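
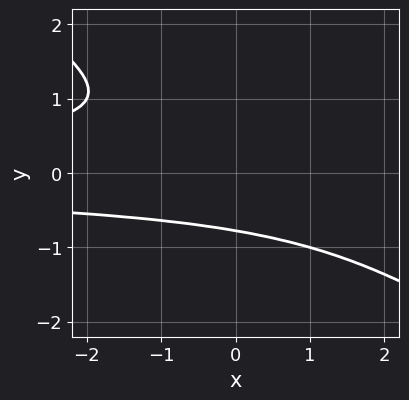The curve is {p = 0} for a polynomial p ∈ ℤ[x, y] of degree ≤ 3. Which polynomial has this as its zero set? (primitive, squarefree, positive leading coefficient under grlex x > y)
1. deg p = 3. No degree-2 curve has this shape.
2. From the axis intercepts and sections: no x-intercept at any integer in the box.
3. Putting this together gives p.

2*x*y^2 + 3*y^3 - y^2 + 2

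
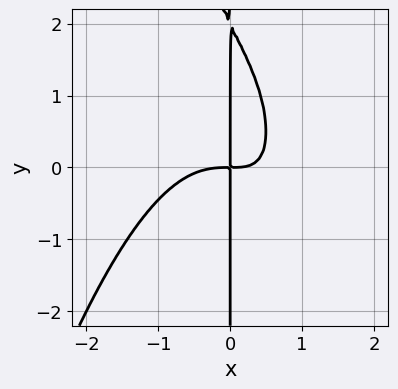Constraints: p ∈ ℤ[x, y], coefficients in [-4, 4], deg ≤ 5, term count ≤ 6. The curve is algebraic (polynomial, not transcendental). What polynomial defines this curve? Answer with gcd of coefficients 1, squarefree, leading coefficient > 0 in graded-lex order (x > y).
(a) deg p = 4. No degree-3 curve has this shape.
(b) From the axis intercepts and sections: every point of the y-axis in the box is on the curve.
(c) Putting this together gives p.

2*x^4 + 2*x^2*y + x*y^2 - 2*x*y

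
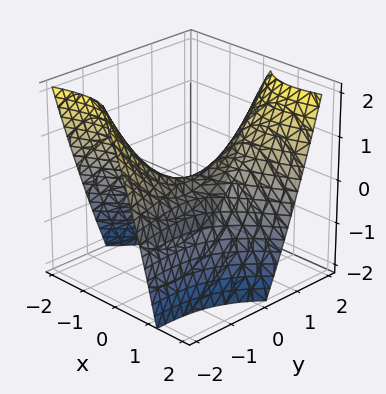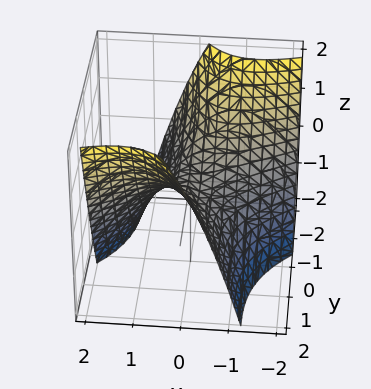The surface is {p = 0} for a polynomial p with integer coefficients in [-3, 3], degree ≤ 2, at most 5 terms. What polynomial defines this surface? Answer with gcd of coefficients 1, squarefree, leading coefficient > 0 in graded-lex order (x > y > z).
1. deg p = 2. The shape is more complex than any degree-1 surface.
2. From the axis intercepts and sections: it crosses the x-axis at the gridline x = 0; it meets the y-axis at y = 0 (among the integer gridlines).
3. Together with the visible shape, these determine p as stated.

2*x^2 - 3*x*y - y^2 + 3*z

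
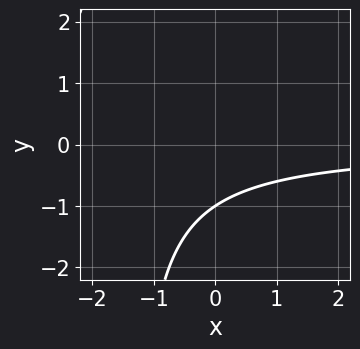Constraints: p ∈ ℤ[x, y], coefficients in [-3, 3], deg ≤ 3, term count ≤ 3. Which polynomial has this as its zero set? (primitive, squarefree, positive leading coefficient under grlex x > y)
1. deg p = 2. The shape is more complex than any degree-1 curve.
2. Reading off the gridlines: one y-axis crossing is at y = -1; it misses every integer gridline on the x-axis.
3. Putting this together gives p.

2*x*y + 3*y + 3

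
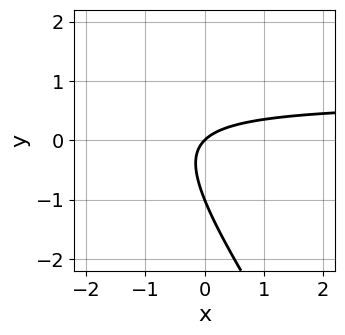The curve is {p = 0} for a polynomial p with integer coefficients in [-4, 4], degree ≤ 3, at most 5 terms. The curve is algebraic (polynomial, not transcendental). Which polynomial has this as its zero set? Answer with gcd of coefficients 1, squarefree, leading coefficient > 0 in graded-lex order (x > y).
First, degree: the shape is more complex than any degree-1 curve, so deg p = 2.
Then, from the axis intercepts and sections: among the integer gridlines, it crosses the y-axis at y ∈ {-1, 0}; it crosses the x-axis at the gridline x = 0.
Finally, solving for integer coefficients yields p as stated.

3*x*y + 2*y^2 - 2*x + 2*y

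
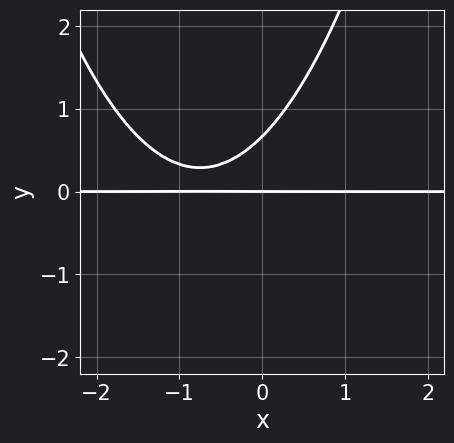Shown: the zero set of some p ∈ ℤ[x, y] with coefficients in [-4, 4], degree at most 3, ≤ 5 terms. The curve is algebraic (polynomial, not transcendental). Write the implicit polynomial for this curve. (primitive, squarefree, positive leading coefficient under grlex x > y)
deg p = 3.
Checking where it meets the axes: the visible x-axis segment lies entirely on the curve; it crosses the y-axis at the gridline y = 0.
Together with the visible shape, these determine p as stated.

2*x^2*y + 3*x*y - 3*y^2 + 2*y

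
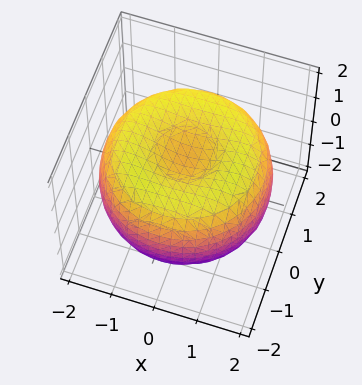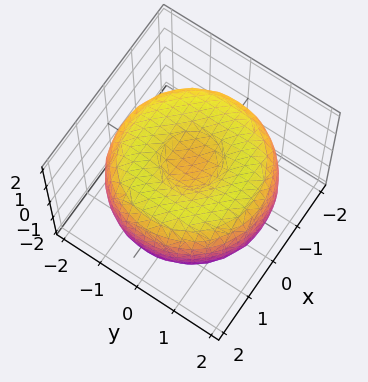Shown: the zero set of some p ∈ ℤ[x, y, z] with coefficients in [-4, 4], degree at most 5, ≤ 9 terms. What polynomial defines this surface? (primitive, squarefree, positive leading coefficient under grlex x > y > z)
1. deg p = 4.
2. Symmetries: rotational symmetry about the z-axis ⇒ p depends on x, y only through x² + y².
3. Checking where it meets the axes: a circular section at z = 1 has radius between 0 and 1.
4. Assembling these constraints gives the stated polynomial.

x^4 + 2*x^2*y^2 + y^4 - 3*x^2 - 3*y^2 + 3*z^2 - 2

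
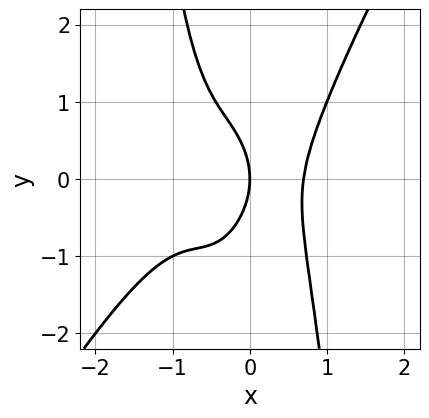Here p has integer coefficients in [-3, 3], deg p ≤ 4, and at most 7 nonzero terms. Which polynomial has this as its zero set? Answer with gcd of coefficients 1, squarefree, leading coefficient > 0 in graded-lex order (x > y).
3*x^4 - 2*x^3*y + 2*x^3 - y^2 - 2*x

(a) deg p = 4.
(b) Against the integer gridlines: it meets the y-axis at y = 0 (among the integer gridlines); one x-axis crossing is at x = 0.
(c) The integer polynomial consistent with all of this is the stated p.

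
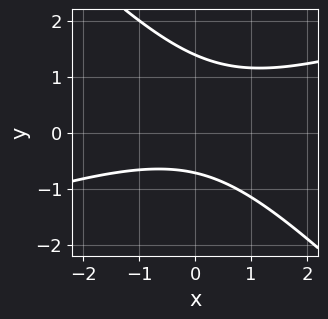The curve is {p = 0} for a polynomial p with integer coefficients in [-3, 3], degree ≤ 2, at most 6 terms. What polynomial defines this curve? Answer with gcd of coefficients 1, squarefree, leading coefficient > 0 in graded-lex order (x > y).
The degree is 2 — the shape is more complex than any degree-1 curve.
Observable constraints: it misses every integer gridline on the x-axis.
The integer polynomial consistent with all of this is the stated p.

x^2 - 2*x*y - 3*y^2 + 2*y + 3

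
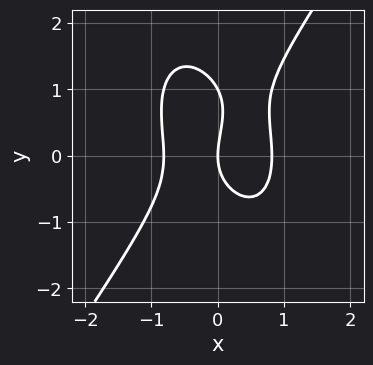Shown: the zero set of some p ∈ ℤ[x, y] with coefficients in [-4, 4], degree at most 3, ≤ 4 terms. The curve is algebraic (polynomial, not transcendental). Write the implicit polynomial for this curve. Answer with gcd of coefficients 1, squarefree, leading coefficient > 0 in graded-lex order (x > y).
deg p = 3. The shape is more complex than any degree-2 curve.
Reading off the gridlines: one x-axis crossing is at x = 0; the y-axis gridline crossings are at y ∈ {0, 1}.
Solving for integer coefficients yields p as stated.

3*x^3 - y^3 + y^2 - 2*x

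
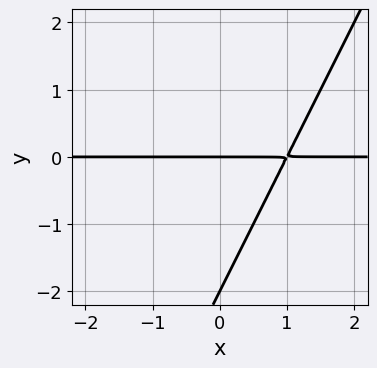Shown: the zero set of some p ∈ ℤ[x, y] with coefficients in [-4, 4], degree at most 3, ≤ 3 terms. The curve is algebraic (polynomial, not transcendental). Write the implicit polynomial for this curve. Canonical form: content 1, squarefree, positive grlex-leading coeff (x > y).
2*x*y - y^2 - 2*y

1. deg p = 2. The shape is more complex than any degree-1 curve.
2. Checking where it meets the axes: every point of the x-axis in the box is on the curve; the y-axis gridline crossings are at y ∈ {-2, 0}.
3. Fitting integer coefficients to these (and the overall shape) gives p.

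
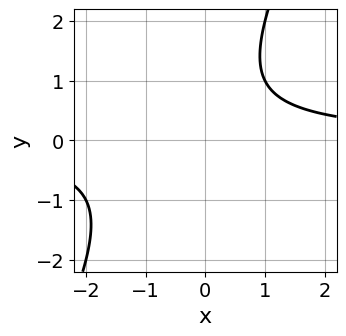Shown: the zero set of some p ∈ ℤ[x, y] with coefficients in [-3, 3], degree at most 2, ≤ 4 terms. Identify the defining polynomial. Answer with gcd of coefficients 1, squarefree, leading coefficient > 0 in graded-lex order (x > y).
(a) deg p = 2. A generic line meets the curve in up to 2 points.
(b) Against the integer gridlines: the curve avoids every integer y-axis point in the box; it misses every integer gridline on the x-axis.
(c) Matching integer coefficients to the picture gives p.

2*x*y - y^2 + y - 2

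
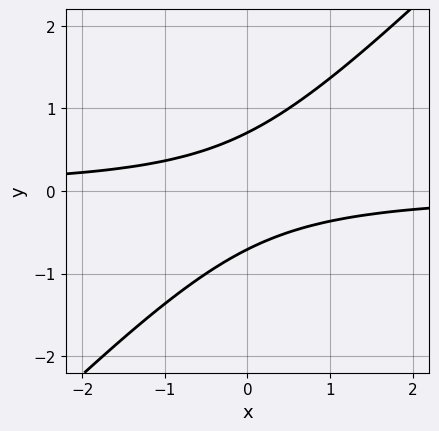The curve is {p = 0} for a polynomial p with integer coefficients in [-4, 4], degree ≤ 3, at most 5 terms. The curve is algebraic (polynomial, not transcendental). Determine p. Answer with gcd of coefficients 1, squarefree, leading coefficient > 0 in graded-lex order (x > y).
2*x*y - 2*y^2 + 1

(a) Degree: no degree-1 curve has this shape, so deg p = 2.
(b) Observable constraints: the curve avoids every integer x-axis point in the box.
(c) Fitting integer coefficients to these (and the overall shape) gives p.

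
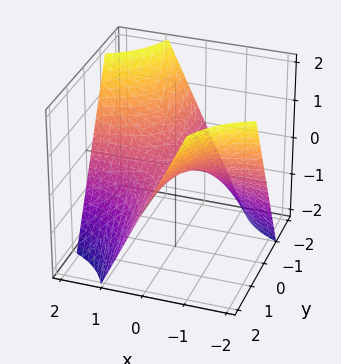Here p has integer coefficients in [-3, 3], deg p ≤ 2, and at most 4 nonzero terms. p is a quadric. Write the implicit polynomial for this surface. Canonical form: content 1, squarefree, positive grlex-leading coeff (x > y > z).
x*y + z

1. deg p = 2. A saddle surface; a quadric.
2. Against the integer gridlines: it meets the z-axis at z = 0 (among the integer gridlines); every point of the y-axis in the box is on the surface.
3. The integer polynomial consistent with all of this is the stated p. Check: (1, 0, 0) on the x-axis lies on the surface, and p(1, 0, 0) = 0. ✓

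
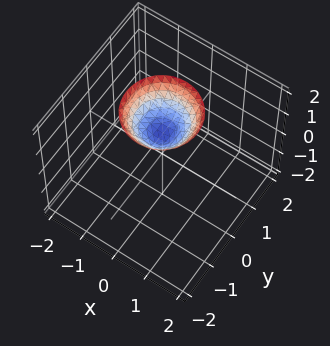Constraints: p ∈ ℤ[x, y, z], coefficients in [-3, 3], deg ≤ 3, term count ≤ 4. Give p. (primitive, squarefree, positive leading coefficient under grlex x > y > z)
x^2 + y^2 - z + 1

First, deg p = 2.
Next, symmetry: the surface is invariant under rotation about z: p = q(x² + y², z).
Then, from the axis intercepts and sections: one z-axis crossing is at z = 1; no y-intercept at any integer in the box; it misses every integer gridline on the x-axis; a circular section at z = 2 has radius exactly 1.
Finally, fitting integer coefficients to these (and the overall shape) gives p.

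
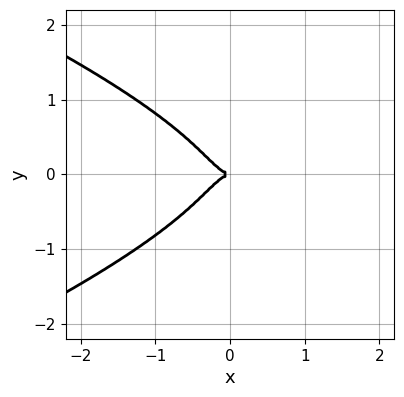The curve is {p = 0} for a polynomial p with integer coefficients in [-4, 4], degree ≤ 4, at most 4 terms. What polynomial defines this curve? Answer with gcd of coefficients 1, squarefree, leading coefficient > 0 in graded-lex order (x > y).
3*y^4 + 2*x^3 + y^2

1. deg p = 4.
2. Symmetries: it's symmetric under y → −y, forcing even powers of y.
3. Checking where it meets the axes: one x-axis crossing is at x = 0; it meets the y-axis at y = 0 (among the integer gridlines).
4. Solving for integer coefficients yields p as stated.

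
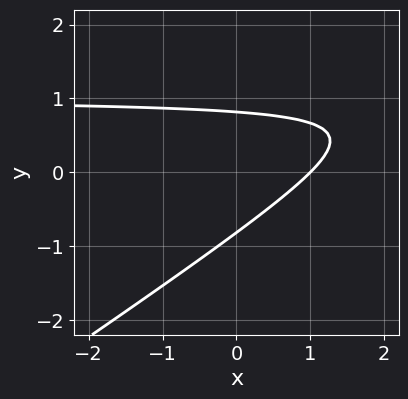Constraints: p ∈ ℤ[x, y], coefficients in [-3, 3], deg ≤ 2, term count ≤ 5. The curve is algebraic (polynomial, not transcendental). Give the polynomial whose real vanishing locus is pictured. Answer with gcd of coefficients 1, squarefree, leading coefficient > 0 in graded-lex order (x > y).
1. deg p = 2.
2. From the visible intercepts: one x-axis crossing is at x = 1.
3. These observations pin down the coefficients.

2*x*y - 3*y^2 - 2*x + 2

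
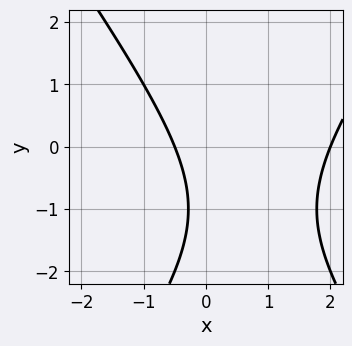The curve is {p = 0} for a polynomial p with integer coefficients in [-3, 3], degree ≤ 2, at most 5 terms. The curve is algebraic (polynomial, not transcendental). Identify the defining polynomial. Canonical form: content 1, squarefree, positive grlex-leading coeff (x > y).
2*x^2 - y^2 - 3*x - 2*y - 2

First, degree: the shape is more complex than any degree-1 curve, so deg p = 2.
Then, checking where it meets the axes: it misses every integer gridline on the y-axis; it crosses the x-axis at the gridline x = 2.
Finally, fitting integer coefficients to these (and the overall shape) gives p.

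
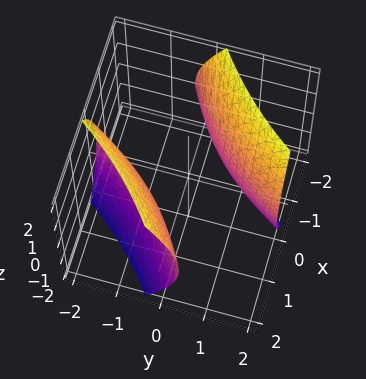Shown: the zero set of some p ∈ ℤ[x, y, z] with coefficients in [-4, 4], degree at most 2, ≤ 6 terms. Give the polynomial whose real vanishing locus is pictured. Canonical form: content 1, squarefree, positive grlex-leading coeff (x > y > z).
I count 2 distinct pieces. They look like related sheets of one shape, so recover p as a whole.
deg p = 2. No degree-1 surface has this shape.
Observable constraints: no z-intercept at any integer in the box.
Putting this together gives p.

x^2 - 3*x*y + y^2 - z^2 - 2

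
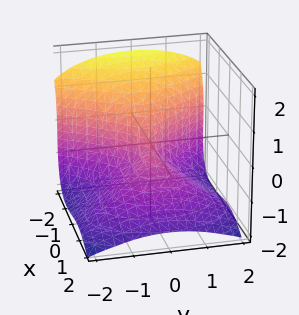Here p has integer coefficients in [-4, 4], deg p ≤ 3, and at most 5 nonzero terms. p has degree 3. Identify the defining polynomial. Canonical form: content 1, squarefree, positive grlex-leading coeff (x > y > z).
First, the degree is 3 — no degree-2 surface has this shape.
Then, from the axis intercepts and sections: it meets the z-axis at z = 0 (among the integer gridlines); one x-axis crossing is at x = 0.
Finally, matching integer coefficients to the picture gives p.

2*x^3 - x*z^2 + 2*z^3 + 3*y^2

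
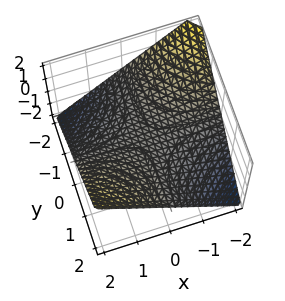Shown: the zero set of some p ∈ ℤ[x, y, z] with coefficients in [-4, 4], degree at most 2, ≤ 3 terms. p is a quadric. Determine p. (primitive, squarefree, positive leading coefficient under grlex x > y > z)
x*y - 2*z

(a) Degree: a saddle surface; a quadric, so deg p = 2.
(b) From the axis intercepts and sections: the visible y-axis segment lies entirely on the surface; the visible x-axis segment lies entirely on the surface.
(c) Putting this together gives p.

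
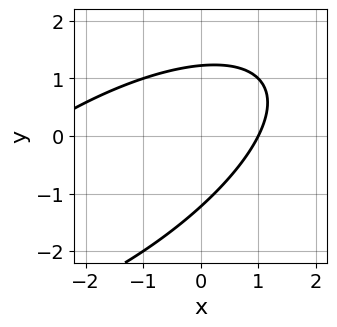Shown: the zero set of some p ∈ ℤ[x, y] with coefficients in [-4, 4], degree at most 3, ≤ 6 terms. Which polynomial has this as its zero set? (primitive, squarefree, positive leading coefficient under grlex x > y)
Degree: the shape is more complex than any degree-1 curve, so deg p = 2.
Against the integer gridlines: it meets the x-axis at x = 1 (among the integer gridlines).
Matching integer coefficients to the picture gives p.

x^2 - 2*x*y + 2*y^2 + 2*x - 3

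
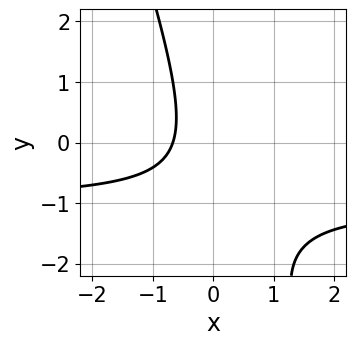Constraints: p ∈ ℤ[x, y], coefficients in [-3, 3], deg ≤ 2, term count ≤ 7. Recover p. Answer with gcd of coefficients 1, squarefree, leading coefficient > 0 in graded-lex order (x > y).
3*x*y + y^2 + 3*x + y + 2

First, degree: the shape is more complex than any degree-1 curve, so deg p = 2.
Next, against the integer gridlines: it misses every integer gridline on the y-axis.
Finally, together with the visible shape, these determine p as stated.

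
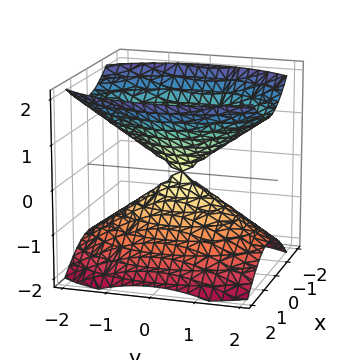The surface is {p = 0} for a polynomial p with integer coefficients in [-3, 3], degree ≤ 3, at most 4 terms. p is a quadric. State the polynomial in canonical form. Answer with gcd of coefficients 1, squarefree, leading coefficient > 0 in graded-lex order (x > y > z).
There are 2 components. They look like related sheets of one shape, so recover p as a whole.
deg p = 2. Two nappes meeting at a single point; a quadric.
Symmetries: the y ↦ −y reflection is a symmetry, so y appears only in even powers; the z ↦ −z reflection is a symmetry, so z appears only in even powers; mirror symmetry x ↦ −x ⇒ only even powers of x.
Observable constraints: one x-axis crossing is at x = 0; one z-axis crossing is at z = 0; it crosses the y-axis at the gridline y = 0.
Solving for integer coefficients yields p as stated.

2*x^2 + y^2 - 2*z^2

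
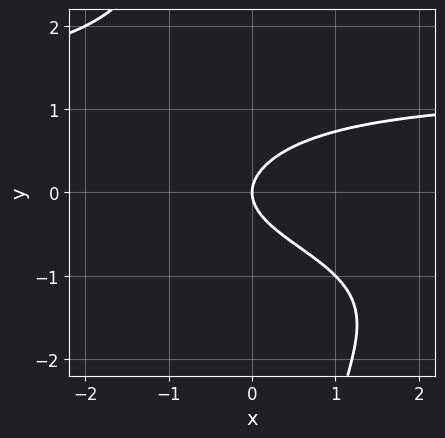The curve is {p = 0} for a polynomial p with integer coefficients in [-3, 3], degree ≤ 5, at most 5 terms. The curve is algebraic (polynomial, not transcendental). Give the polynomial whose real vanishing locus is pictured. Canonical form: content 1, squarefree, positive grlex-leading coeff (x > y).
First, the degree is 4 — no degree-3 curve has this shape.
Next, against the integer gridlines: it crosses the x-axis at the gridline x = 0; one y-axis crossing is at y = 0.
Finally, these observations pin down the coefficients.

x*y^3 + 3*y^2 - 2*x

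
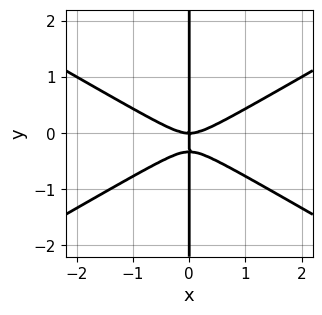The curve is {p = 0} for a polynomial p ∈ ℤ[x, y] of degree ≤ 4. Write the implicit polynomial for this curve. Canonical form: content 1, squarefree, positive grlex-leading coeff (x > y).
x^3 - 3*x*y^2 - x*y

(a) The degree is 3 — no degree-2 curve has this shape.
(b) Reading off the gridlines: every point of the y-axis in the box is on the curve; one x-axis crossing is at x = 0.
(c) Putting this together gives p.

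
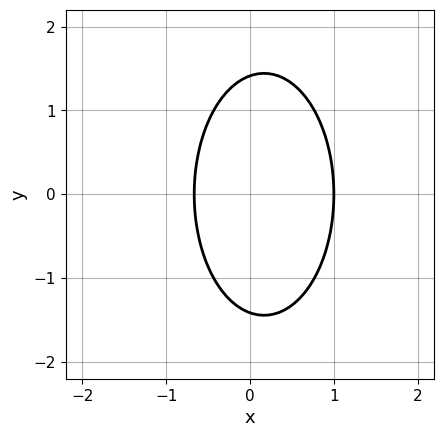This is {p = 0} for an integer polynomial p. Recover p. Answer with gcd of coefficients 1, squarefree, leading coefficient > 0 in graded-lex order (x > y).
deg p = 2.
Symmetries: the y ↦ −y reflection is a symmetry, so y appears only in even powers.
Against the integer gridlines: it crosses the x-axis at the gridline x = 1.
Putting this together gives p.

3*x^2 + y^2 - x - 2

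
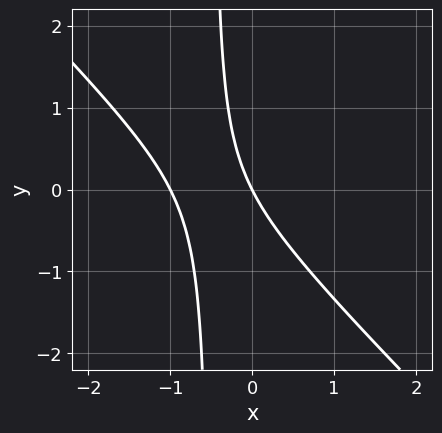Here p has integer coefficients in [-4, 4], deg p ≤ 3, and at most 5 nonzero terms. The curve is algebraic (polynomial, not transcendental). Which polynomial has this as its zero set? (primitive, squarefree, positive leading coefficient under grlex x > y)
2*x^2 + 2*x*y + 2*x + y

The degree is 2 — the shape is more complex than any degree-1 curve.
Observable constraints: it meets the y-axis at y = 0 (among the integer gridlines); the x-axis gridline crossings are at x ∈ {-1, 0}.
Fitting integer coefficients to these (and the overall shape) gives p.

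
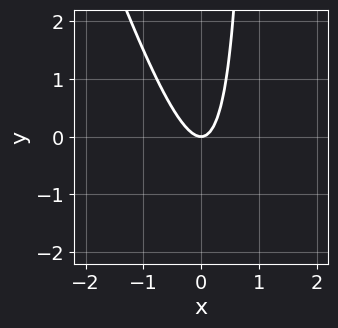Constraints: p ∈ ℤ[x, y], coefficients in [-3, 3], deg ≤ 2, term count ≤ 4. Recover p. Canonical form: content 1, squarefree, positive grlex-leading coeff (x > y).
1. deg p = 2. The shape is more complex than any degree-1 curve.
2. Observable constraints: it meets the x-axis at x = 0 (among the integer gridlines); it meets the y-axis at y = 0 (among the integer gridlines).
3. The integer polynomial consistent with all of this is the stated p.

3*x^2 + x*y - y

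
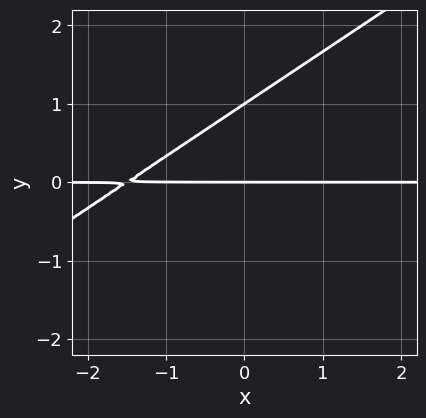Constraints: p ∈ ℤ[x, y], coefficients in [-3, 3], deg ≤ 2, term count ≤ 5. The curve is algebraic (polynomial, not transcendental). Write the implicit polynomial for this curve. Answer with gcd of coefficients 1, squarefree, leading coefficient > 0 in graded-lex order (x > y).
1. Degree: a generic line meets the curve in up to 2 points, so deg p = 2.
2. From the visible intercepts: the y-axis gridline crossings are at y ∈ {0, 1}; every point of the x-axis in the box is on the curve.
3. These observations pin down the coefficients.

2*x*y - 3*y^2 + 3*y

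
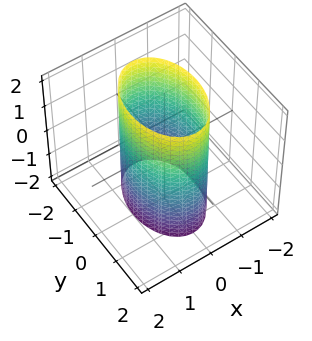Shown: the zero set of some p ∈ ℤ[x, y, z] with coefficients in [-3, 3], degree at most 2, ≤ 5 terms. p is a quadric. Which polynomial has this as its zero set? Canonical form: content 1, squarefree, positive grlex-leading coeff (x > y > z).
2*x^2 + y^2 - 2

deg p = 2. Constant cross-section along one axis; a quadric.
Symmetries: the y ↦ −y reflection is a symmetry, so y appears only in even powers; mirror symmetry z ↦ −z ⇒ only even powers of z; the x ↦ −x reflection is a symmetry, so x appears only in even powers.
From the visible intercepts: the x-axis gridline crossings are at x ∈ {-1, 1}; the surface avoids every integer z-axis point in the box.
Solving for integer coefficients yields p as stated.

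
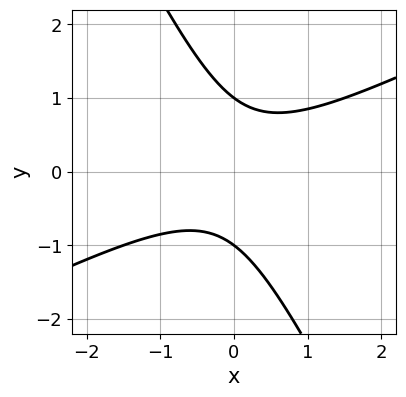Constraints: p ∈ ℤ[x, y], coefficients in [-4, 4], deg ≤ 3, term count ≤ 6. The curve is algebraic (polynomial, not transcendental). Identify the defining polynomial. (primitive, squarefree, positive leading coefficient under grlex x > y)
(a) The degree is 2 — the shape is more complex than any degree-1 curve.
(b) Checking where it meets the axes: it misses every integer gridline on the x-axis; among the integer gridlines, it crosses the y-axis at y ∈ {-1, 1}.
(c) Putting this together gives p.

2*x^2 - 3*x*y - 2*y^2 + 2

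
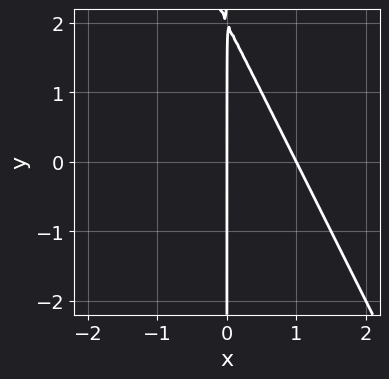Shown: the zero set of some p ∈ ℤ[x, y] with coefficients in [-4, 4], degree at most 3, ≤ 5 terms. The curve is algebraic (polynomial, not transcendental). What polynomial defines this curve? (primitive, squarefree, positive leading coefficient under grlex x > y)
(a) Degree: the shape is more complex than any degree-1 curve, so deg p = 2.
(b) From the visible intercepts: the visible y-axis segment lies entirely on the curve; among the integer gridlines, it crosses the x-axis at x ∈ {0, 1}.
(c) Matching integer coefficients to the picture gives p.

2*x^2 + x*y - 2*x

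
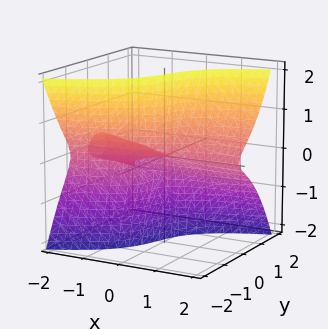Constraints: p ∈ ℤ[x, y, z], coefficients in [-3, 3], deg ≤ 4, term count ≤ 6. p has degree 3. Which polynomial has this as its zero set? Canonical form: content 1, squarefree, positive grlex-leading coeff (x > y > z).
deg p = 3. A generic line meets the surface in up to 3 points.
Reading off the gridlines: it meets the z-axis at z = 0 (among the integer gridlines); one y-axis crossing is at y = 0; the visible x-axis segment lies entirely on the surface.
Fitting integer coefficients to these (and the overall shape) gives p.

3*x*z^2 - 3*y^3 - y*z^2 - x*y - z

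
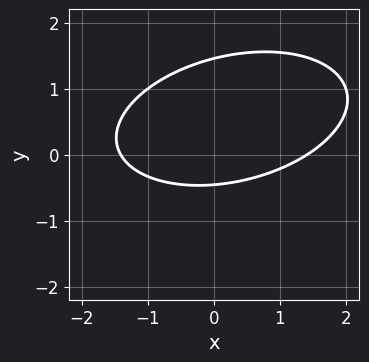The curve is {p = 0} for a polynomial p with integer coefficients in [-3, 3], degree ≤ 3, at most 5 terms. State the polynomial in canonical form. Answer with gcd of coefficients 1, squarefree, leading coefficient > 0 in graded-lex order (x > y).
First, the degree is 2 — the shape is more complex than any degree-1 curve.
Finally, putting this together gives p.

x^2 - x*y + 3*y^2 - 3*y - 2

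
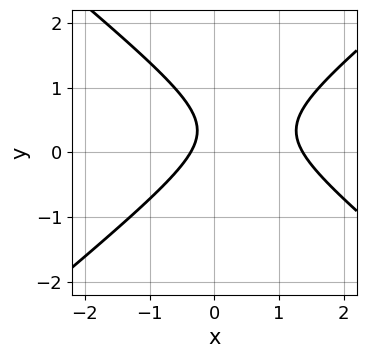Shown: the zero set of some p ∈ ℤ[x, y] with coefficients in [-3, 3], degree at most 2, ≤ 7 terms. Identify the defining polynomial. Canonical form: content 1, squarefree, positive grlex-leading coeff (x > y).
2*x^2 - 3*y^2 - 2*x + 2*y - 1

Degree: no degree-1 curve has this shape, so deg p = 2.
Checking where it meets the axes: the curve avoids every integer y-axis point in the box.
Assembling these constraints gives the stated polynomial.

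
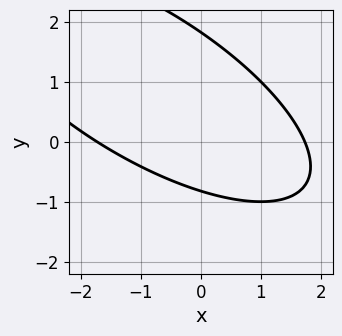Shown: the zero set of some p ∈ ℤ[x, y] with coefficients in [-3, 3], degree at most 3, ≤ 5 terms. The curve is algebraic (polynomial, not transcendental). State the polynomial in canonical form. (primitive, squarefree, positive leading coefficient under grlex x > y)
x^2 + 2*x*y + 2*y^2 - 2*y - 3

(a) deg p = 2. A generic line meets the curve in up to 2 points.
(b) Matching integer coefficients to the picture gives p.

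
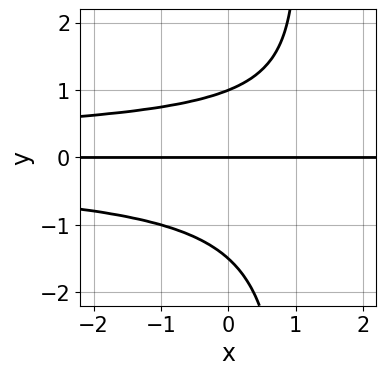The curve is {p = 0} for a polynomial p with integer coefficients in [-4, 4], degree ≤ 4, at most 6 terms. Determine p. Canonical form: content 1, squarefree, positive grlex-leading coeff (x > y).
(a) Degree: no degree-3 curve has this shape, so deg p = 4.
(b) From the visible intercepts: the visible x-axis segment lies entirely on the curve; among the integer gridlines, it crosses the y-axis at y ∈ {0, 1}.
(c) Fitting integer coefficients to these (and the overall shape) gives p.

2*x*y^3 - 2*y^3 - y^2 + 3*y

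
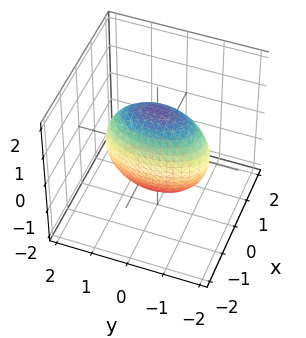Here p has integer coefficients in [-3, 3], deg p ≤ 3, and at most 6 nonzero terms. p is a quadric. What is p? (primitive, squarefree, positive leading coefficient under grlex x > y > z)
3*x^2 + y^2 + z^2 - 2

(a) deg p = 2. A closed, bounded, convex surface; a quadric.
(b) Symmetries: the x ↦ −x reflection is a symmetry, so x appears only in even powers; mirror symmetry y ↦ −y ⇒ only even powers of y; mirror symmetry z ↦ −z ⇒ only even powers of z.
(c) The integer polynomial consistent with all of this is the stated p.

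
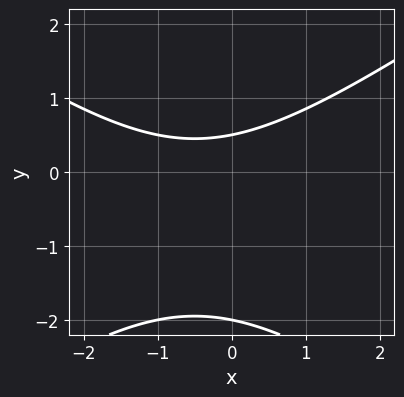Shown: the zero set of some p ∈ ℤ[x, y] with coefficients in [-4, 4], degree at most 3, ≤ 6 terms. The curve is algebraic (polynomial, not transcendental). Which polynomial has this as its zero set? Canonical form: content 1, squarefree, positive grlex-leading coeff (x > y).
First, degree: no degree-1 curve has this shape, so deg p = 2.
Next, observable constraints: the curve avoids every integer x-axis point in the box; it meets the y-axis at y = -2 (among the integer gridlines).
Finally, these observations pin down the coefficients.

x^2 - 2*y^2 + x - 3*y + 2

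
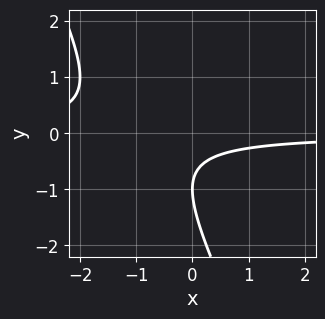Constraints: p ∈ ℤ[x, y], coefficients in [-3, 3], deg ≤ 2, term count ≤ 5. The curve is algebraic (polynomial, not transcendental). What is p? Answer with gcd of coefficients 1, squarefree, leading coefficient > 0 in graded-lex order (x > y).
2*x*y + y^2 + 2*y + 1

First, degree: a generic line meets the curve in up to 2 points, so deg p = 2.
Then, from the visible intercepts: it misses every integer gridline on the x-axis; it meets the y-axis at y = -1 (among the integer gridlines).
Finally, the integer polynomial consistent with all of this is the stated p.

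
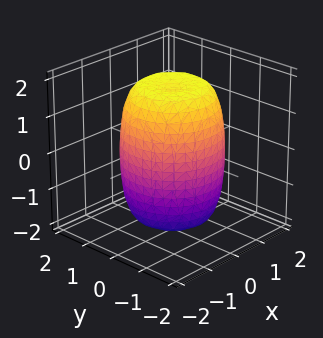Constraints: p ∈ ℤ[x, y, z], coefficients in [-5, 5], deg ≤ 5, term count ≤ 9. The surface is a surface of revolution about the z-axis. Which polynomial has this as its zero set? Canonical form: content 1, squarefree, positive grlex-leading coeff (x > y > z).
2*x^4 + 4*x^2*y^2 + 2*y^4 - 2*x^2 - 2*y^2 + z^2 - 3

First, degree: the shape is more complex than any degree-3 surface, so deg p = 4.
Then, symmetries: rotational symmetry about the z-axis ⇒ p depends on x, y only through x² + y².
Then, reading off the gridlines: a circular section at z = -1 has radius between 1 and 2.
Finally, the integer polynomial consistent with all of this is the stated p.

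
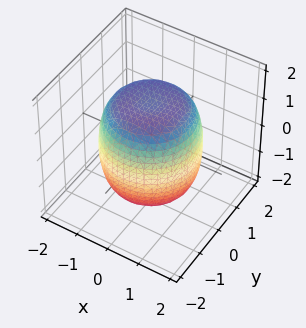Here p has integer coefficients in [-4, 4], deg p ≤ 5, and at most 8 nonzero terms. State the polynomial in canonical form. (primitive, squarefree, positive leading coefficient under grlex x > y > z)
First, the degree is 4 — the shape is more complex than any degree-3 surface.
Next, by symmetry, the surface is invariant under rotation about z: p = q(x² + y², z).
Then, checking where it meets the axes: a circular section at z = 1 has radius between 1 and 2.
Finally, fitting integer coefficients to these (and the overall shape) gives p.

x^4 + 2*x^2*y^2 + y^4 - x^2 - y^2 + z^2 - 2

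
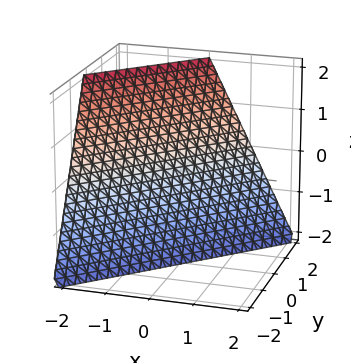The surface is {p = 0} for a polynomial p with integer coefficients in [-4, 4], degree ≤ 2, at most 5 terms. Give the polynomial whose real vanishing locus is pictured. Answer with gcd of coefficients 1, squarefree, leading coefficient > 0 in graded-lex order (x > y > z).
First, deg p = 1. The surface is flat (a plane).
Then, against the integer gridlines: it crosses the z-axis at the gridline z = -2; it crosses the y-axis at the gridline y = 1.
Finally, solving for integer coefficients yields p as stated. Check: (-1, 0, 0) on the x-axis lies on the surface, and p(-1, 0, 0) = 0. ✓

2*x - 2*y + z + 2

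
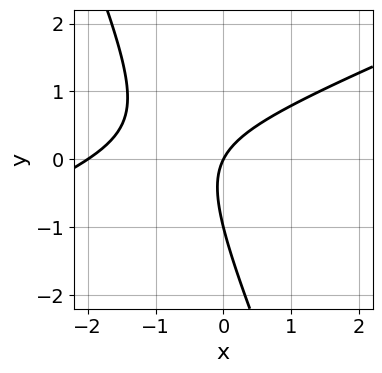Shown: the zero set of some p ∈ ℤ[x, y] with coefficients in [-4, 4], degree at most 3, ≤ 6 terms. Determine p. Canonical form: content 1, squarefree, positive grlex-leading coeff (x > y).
x^2 - 2*x*y - y^2 + 2*x - y

Degree: the shape is more complex than any degree-1 curve, so deg p = 2.
Against the integer gridlines: the x-axis gridline crossings are at x ∈ {-2, 0}; the y-axis gridline crossings are at y ∈ {-1, 0}.
These observations pin down the coefficients.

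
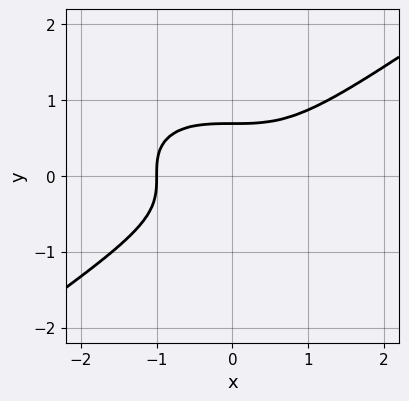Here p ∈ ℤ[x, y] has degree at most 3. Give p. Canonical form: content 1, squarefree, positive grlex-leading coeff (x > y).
1. The degree is 3 — no degree-2 curve has this shape.
2. From the axis intercepts and sections: it crosses the x-axis at the gridline x = -1.
3. Together with the visible shape, these determine p as stated.

x^3 - 3*y^3 + 1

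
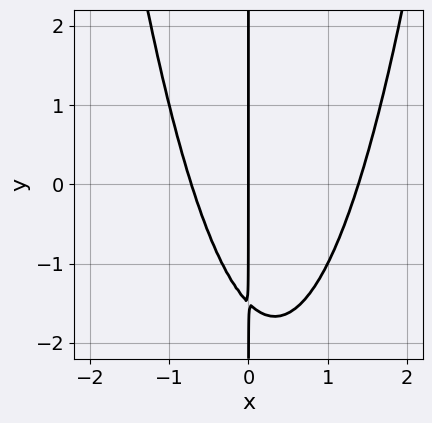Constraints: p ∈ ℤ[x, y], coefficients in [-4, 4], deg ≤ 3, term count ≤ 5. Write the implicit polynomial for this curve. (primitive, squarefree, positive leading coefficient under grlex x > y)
3*x^3 - 2*x^2 - 2*x*y - 3*x

The degree is 3 — a generic line meets the curve in up to 3 points.
Reading off the gridlines: the visible y-axis segment lies entirely on the curve; one x-axis crossing is at x = 0.
These observations pin down the coefficients.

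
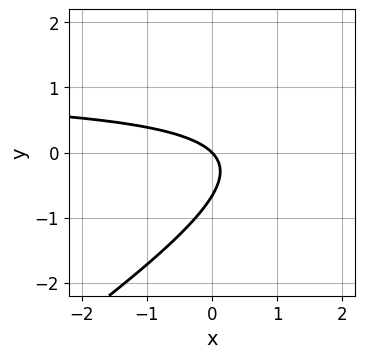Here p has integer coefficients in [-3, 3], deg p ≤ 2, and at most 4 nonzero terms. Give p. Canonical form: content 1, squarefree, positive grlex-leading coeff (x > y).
2*x*y - 3*y^2 - 2*x - 2*y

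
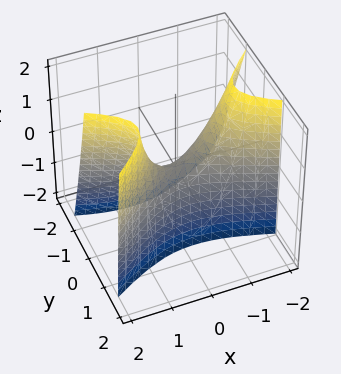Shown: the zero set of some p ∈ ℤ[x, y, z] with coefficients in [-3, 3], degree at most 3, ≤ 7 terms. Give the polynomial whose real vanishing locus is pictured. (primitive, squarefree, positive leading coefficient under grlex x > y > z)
x^2 + x*y - 3*y^2 + y*z - z

First, the degree is 2 — no degree-1 surface has this shape.
Then, from the visible intercepts: one x-axis crossing is at x = 0; it crosses the y-axis at the gridline y = 0; it meets the z-axis at z = 0 (among the integer gridlines).
Finally, the integer polynomial consistent with all of this is the stated p.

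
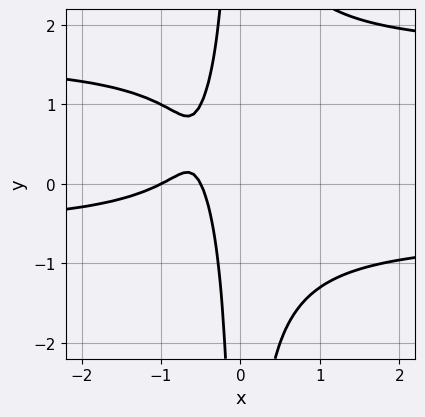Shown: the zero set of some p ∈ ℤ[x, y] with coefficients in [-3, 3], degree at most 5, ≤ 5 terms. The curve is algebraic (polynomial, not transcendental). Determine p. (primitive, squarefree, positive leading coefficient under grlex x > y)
2*x^2*y^2 - 2*x^2*y - 2*x^2 - 3*x - 1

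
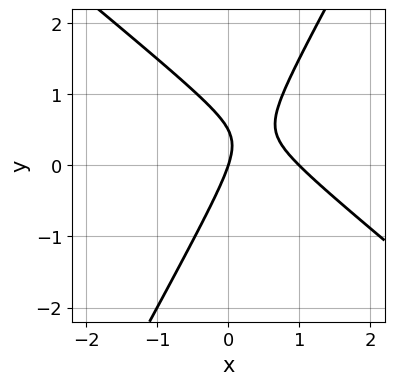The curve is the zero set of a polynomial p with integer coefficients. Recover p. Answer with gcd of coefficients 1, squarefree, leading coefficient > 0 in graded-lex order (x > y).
3*x^2 + 2*x*y - 2*y^2 - 3*x + y

1. deg p = 2. The shape is more complex than any degree-1 curve.
2. Observable constraints: among the integer gridlines, it crosses the x-axis at x ∈ {0, 1}; one y-axis crossing is at y = 0.
3. Solving for integer coefficients yields p as stated.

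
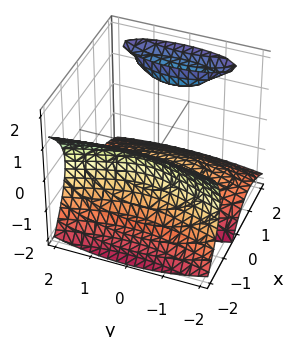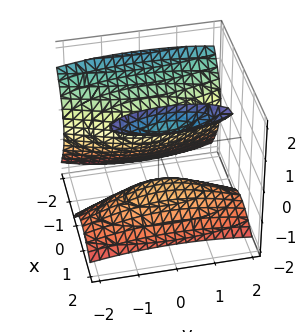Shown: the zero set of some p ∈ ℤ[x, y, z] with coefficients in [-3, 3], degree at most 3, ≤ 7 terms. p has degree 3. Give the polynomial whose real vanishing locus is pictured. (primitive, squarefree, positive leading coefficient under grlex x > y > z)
There are 3 components.
Degree: the shape is more complex than any degree-2 surface, so deg p = 3.
Checking where it meets the axes: it misses every integer gridline on the y-axis; one z-axis crossing is at z = -1.
Solving for integer coefficients yields p as stated.

2*x^3 - 3*x*z^2 + z^3 + y^2 + 1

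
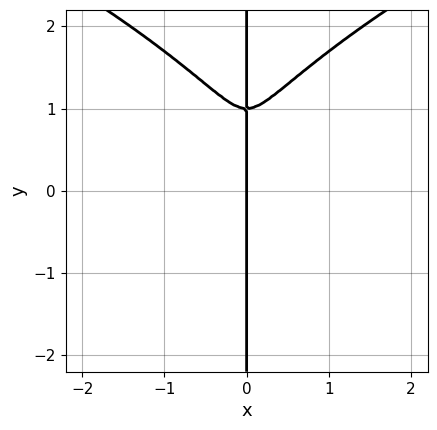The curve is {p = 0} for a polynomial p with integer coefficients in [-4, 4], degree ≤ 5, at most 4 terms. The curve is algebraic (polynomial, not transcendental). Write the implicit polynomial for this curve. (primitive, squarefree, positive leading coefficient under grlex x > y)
First, deg p = 4. A generic line meets the curve in up to 4 points.
Next, observable constraints: one x-axis crossing is at x = 0; every point of the y-axis in the box is on the curve.
Finally, the integer polynomial consistent with all of this is the stated p.

x*y^3 - 2*x^3 - x*y^2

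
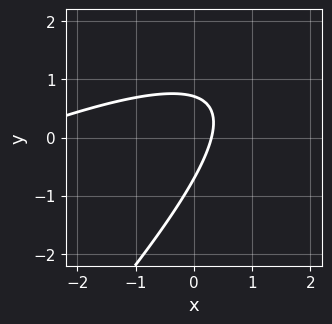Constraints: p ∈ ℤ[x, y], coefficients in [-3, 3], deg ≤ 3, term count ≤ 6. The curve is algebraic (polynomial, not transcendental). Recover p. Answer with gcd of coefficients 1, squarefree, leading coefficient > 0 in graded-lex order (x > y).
x^2 - 3*x*y + 2*y^2 + 3*x - 1

Degree: a generic line meets the curve in up to 2 points, so deg p = 2.
The integer polynomial consistent with all of this is the stated p.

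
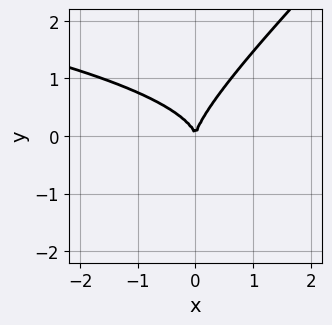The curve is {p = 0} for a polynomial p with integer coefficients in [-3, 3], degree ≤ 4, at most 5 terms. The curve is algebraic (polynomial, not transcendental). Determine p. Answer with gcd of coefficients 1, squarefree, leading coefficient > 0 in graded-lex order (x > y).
x*y^2 - y^3 + x^2

The degree is 3 — no degree-2 curve has this shape.
Against the integer gridlines: one y-axis crossing is at y = 0; one x-axis crossing is at x = 0.
Matching integer coefficients to the picture gives p.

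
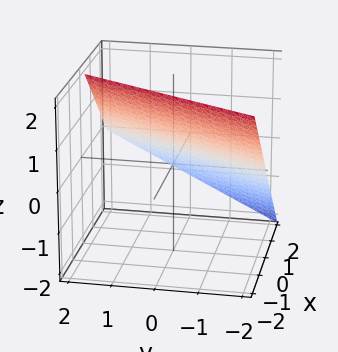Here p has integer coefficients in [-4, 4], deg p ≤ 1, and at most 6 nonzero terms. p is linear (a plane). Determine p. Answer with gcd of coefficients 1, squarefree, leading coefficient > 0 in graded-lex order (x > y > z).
2*x - y + 2*z - 2

First, the degree is 1 — the surface is flat (a plane).
Then, from the visible intercepts: it crosses the x-axis at the gridline x = 1; it meets the y-axis at y = -2 (among the integer gridlines); it meets the z-axis at z = 1 (among the integer gridlines).
Finally, assembling these constraints gives the stated polynomial.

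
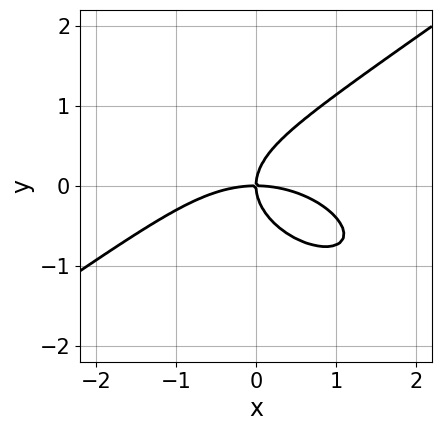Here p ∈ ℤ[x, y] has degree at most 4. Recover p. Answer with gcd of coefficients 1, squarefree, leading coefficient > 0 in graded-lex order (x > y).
x^3 - 3*y^3 + 3*x*y

(a) The degree is 3 — no degree-2 curve has this shape.
(b) From the axis intercepts and sections: it meets the y-axis at y = 0 (among the integer gridlines); one x-axis crossing is at x = 0.
(c) Assembling these constraints gives the stated polynomial.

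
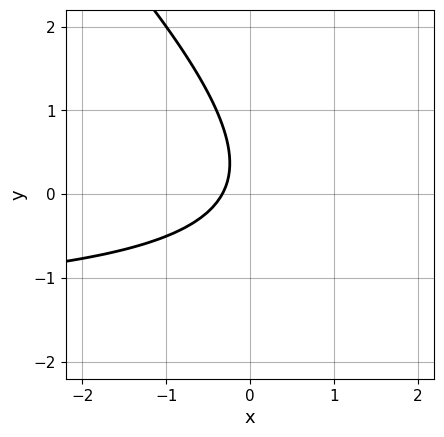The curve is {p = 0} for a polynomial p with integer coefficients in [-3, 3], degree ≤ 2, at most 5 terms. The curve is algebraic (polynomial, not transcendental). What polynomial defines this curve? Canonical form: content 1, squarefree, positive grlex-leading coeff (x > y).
2*x*y + 2*y^2 + 3*x - y + 1

deg p = 2. The shape is more complex than any degree-1 curve.
From the axis intercepts and sections: the curve avoids every integer y-axis point in the box.
Fitting integer coefficients to these (and the overall shape) gives p.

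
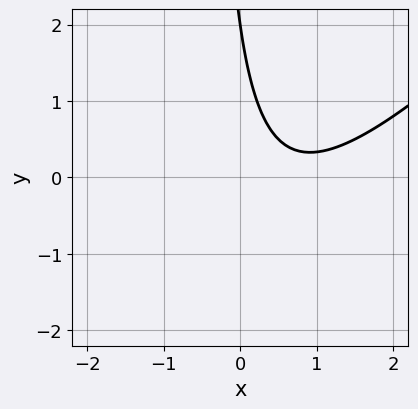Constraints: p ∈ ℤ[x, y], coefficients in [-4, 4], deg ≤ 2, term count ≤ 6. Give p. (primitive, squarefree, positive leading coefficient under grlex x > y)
2*x^2 - 2*x*y - 3*x - y + 2

First, the degree is 2 — the shape is more complex than any degree-1 curve.
Next, reading off the gridlines: it meets the y-axis at y = 2 (among the integer gridlines); it misses every integer gridline on the x-axis.
Finally, fitting integer coefficients to these (and the overall shape) gives p.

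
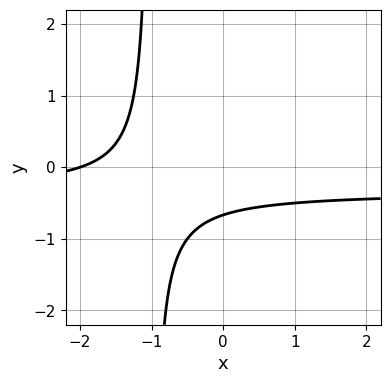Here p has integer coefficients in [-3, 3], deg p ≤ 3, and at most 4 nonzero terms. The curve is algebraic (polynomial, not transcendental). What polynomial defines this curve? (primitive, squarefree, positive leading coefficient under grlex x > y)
(a) The degree is 2 — the shape is more complex than any degree-1 curve.
(b) From the visible intercepts: it crosses the x-axis at the gridline x = -2.
(c) Solving for integer coefficients yields p as stated.

3*x*y + x + 3*y + 2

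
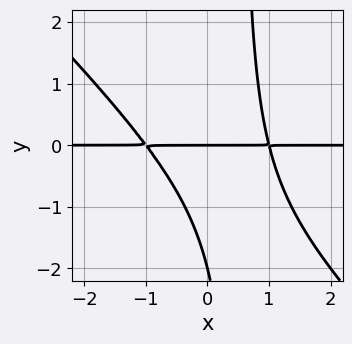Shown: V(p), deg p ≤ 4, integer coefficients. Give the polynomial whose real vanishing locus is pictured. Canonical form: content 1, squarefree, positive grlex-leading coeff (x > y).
2*x^2*y + 2*x*y^2 - y^2 - 2*y

First, degree: no degree-2 curve has this shape, so deg p = 3.
Next, against the integer gridlines: among the integer gridlines, it crosses the y-axis at y ∈ {-2, 0}; the visible x-axis segment lies entirely on the curve.
Finally, putting this together gives p.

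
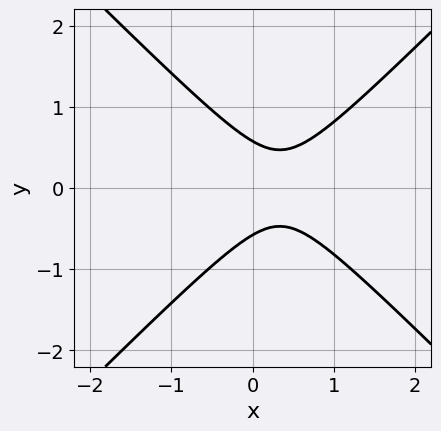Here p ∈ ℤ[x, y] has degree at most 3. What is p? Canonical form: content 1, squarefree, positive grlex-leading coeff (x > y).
3*x^2 - 3*y^2 - 2*x + 1

deg p = 2. A generic line meets the curve in up to 2 points.
Symmetries: mirror symmetry y ↦ −y ⇒ only even powers of y.
Checking where it meets the axes: it misses every integer gridline on the x-axis.
Matching integer coefficients to the picture gives p.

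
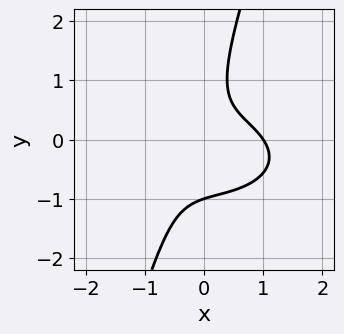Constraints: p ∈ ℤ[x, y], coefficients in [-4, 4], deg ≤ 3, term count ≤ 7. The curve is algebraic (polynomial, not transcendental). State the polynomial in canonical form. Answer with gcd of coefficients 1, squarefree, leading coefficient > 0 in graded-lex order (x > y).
x^3 + 3*x*y^2 - y^3 + 2*x*y - 1

The degree is 3 — no degree-2 curve has this shape.
From the axis intercepts and sections: one y-axis crossing is at y = -1; one x-axis crossing is at x = 1.
Together with the visible shape, these determine p as stated.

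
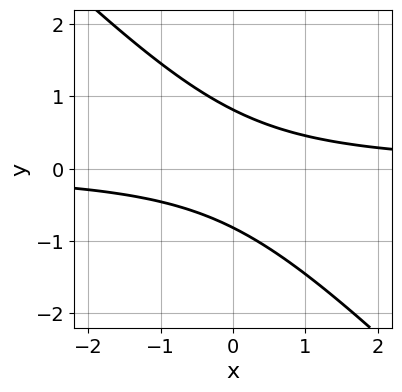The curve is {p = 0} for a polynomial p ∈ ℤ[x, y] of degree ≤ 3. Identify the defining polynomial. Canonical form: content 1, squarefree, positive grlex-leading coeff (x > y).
(a) The degree is 2 — a generic line meets the curve in up to 2 points.
(b) Reading off the gridlines: it misses every integer gridline on the x-axis.
(c) Fitting integer coefficients to these (and the overall shape) gives p.

3*x*y + 3*y^2 - 2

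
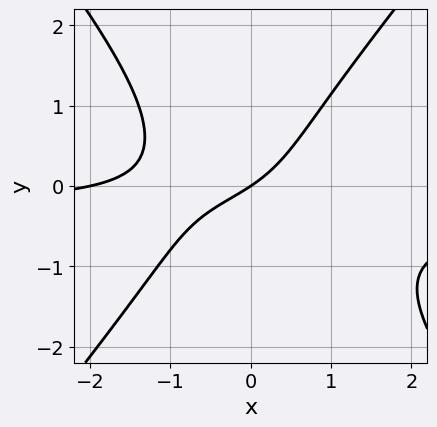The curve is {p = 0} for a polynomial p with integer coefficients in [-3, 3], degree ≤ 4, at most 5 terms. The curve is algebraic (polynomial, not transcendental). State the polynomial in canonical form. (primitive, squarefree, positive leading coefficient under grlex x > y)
3*x^2*y - 2*y^3 + x^2 + 2*x - 3*y

First, the degree is 3 — a generic line meets the curve in up to 3 points.
Then, against the integer gridlines: the x-axis gridline crossings are at x ∈ {-2, 0}; it crosses the y-axis at the gridline y = 0.
Finally, fitting integer coefficients to these (and the overall shape) gives p.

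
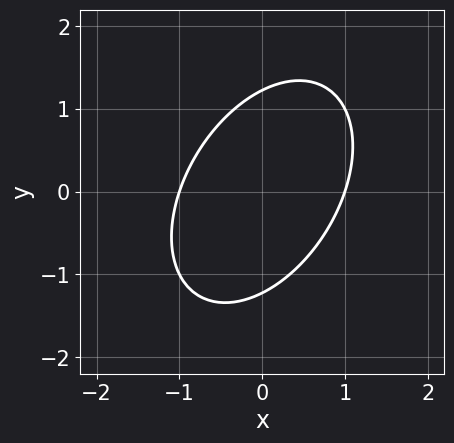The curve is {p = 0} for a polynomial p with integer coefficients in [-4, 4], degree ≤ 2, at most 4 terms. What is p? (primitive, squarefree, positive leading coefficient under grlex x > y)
Degree: the shape is more complex than any degree-1 curve, so deg p = 2.
Observable constraints: among the integer gridlines, it crosses the x-axis at x ∈ {-1, 1}.
Solving for integer coefficients yields p as stated.

3*x^2 - 2*x*y + 2*y^2 - 3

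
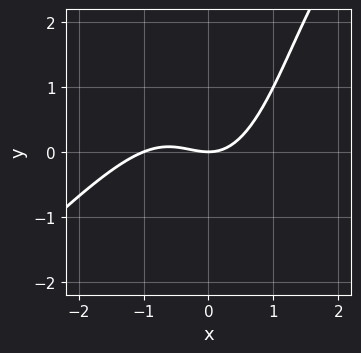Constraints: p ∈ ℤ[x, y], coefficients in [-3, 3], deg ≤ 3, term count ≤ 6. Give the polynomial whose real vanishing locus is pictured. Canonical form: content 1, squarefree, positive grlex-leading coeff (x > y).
1. deg p = 3. The shape is more complex than any degree-2 curve.
2. Reading off the gridlines: it crosses the y-axis at the gridline y = 0; among the integer gridlines, it crosses the x-axis at x ∈ {-1, 0}.
3. Assembling these constraints gives the stated polynomial.

2*x^3 - 2*x^2*y + 2*x^2 + y^2 - 3*y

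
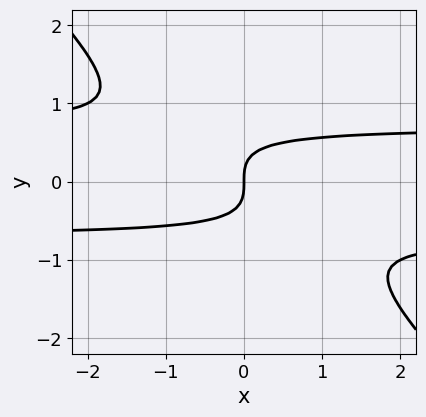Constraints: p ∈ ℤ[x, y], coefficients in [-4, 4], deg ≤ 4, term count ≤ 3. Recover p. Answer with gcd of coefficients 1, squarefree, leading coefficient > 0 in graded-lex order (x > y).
First, the degree is 3 — the shape is more complex than any degree-2 curve.
Next, against the integer gridlines: one y-axis crossing is at y = 0; one x-axis crossing is at x = 0.
Finally, these observations pin down the coefficients.

2*x*y^2 + 2*y^3 - x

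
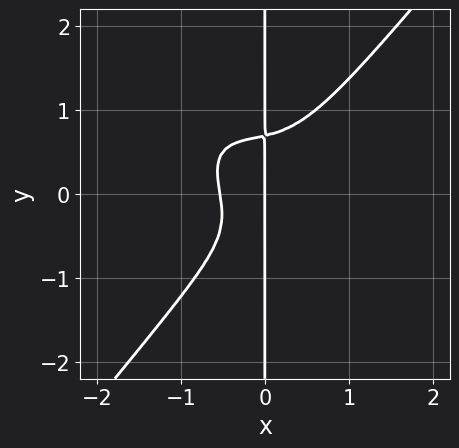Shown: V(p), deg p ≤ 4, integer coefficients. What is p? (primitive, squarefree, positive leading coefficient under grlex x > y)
3*x^4 + 2*x^3*y - 3*x*y^3 + x^2 + x

The degree is 4 — a generic line meets the curve in up to 4 points.
Against the integer gridlines: the visible y-axis segment lies entirely on the curve; one x-axis crossing is at x = 0.
Fitting integer coefficients to these (and the overall shape) gives p.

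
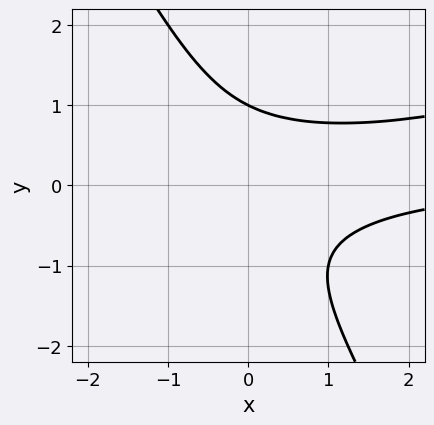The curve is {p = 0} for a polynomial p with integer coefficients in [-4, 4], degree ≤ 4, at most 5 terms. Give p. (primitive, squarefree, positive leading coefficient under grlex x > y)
deg p = 3. The shape is more complex than any degree-2 curve.
Reading off the gridlines: one y-axis crossing is at y = 1; it misses every integer gridline on the x-axis.
Putting this together gives p.

x^2*y - 3*x*y^2 - 2*y^3 + 2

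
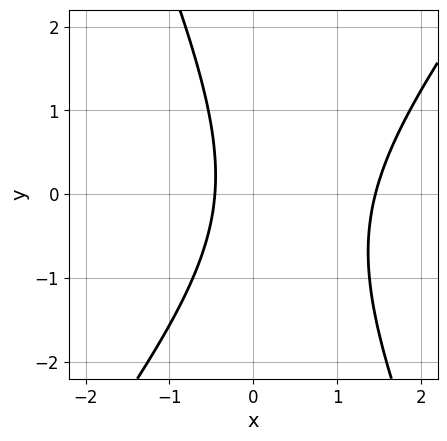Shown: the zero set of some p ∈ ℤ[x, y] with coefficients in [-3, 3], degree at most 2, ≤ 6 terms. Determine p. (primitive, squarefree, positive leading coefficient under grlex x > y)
3*x^2 - x*y - y^2 - 3*x - 2

The degree is 2 — a generic line meets the curve in up to 2 points.
From the visible intercepts: the curve avoids every integer y-axis point in the box.
Putting this together gives p.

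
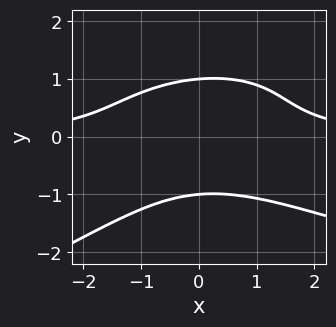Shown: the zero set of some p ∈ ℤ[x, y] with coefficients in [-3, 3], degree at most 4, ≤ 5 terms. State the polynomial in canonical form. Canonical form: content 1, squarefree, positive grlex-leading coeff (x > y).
(a) deg p = 4. No degree-3 curve has this shape.
(b) From the axis intercepts and sections: the y-axis gridline crossings are at y ∈ {-1, 1}; it misses every integer gridline on the x-axis.
(c) The integer polynomial consistent with all of this is the stated p.

x*y^3 - 3*y^4 - 2*x^2*y + 3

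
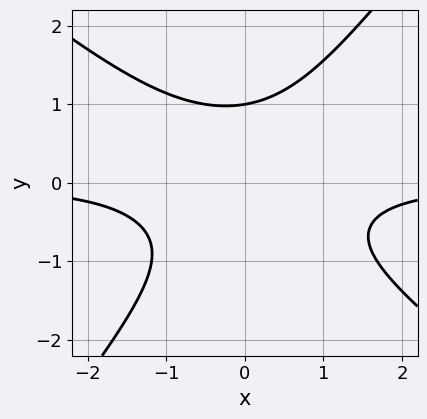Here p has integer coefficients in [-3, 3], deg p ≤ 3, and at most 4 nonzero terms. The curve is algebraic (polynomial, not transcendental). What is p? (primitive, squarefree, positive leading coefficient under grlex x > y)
2*x^2*y + x*y^2 - 2*y^3 + 2

(a) deg p = 3. A generic line meets the curve in up to 3 points.
(b) From the axis intercepts and sections: one y-axis crossing is at y = 1; it misses every integer gridline on the x-axis.
(c) The integer polynomial consistent with all of this is the stated p.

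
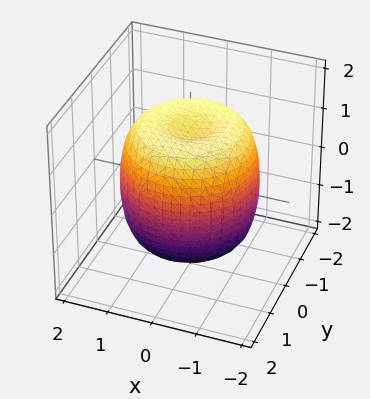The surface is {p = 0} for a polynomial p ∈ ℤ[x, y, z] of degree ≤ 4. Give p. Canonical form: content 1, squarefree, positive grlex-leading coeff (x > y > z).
1. deg p = 4. A generic line meets the surface in up to 4 points.
2. Symmetries: rotational symmetry about the z-axis ⇒ p depends on x, y only through x² + y².
3. Reading off the gridlines: a circular section at z = -1 has radius between 1 and 2.
4. Putting this together gives p.

2*x^4 + 4*x^2*y^2 + 2*y^4 - 3*x^2 - 3*y^2 + 2*z^2 - 3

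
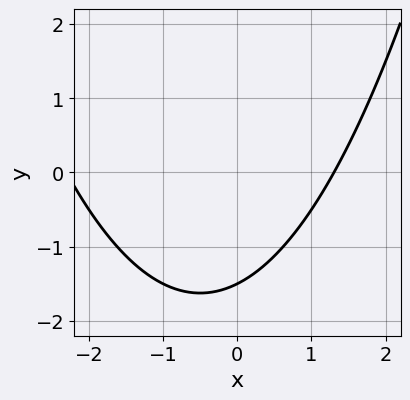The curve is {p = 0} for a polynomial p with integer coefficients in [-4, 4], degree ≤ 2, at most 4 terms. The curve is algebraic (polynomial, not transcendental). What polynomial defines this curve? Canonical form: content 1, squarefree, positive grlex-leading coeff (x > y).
(a) The degree is 2 — a generic line meets the curve in up to 2 points.
(b) Putting this together gives p.

x^2 + x - 2*y - 3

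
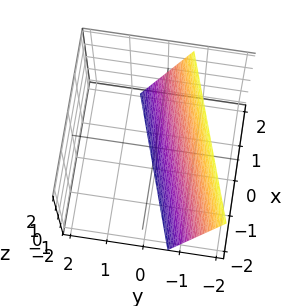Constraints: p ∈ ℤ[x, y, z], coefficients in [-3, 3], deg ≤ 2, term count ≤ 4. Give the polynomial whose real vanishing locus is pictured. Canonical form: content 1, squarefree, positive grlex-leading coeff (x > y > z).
x - 3*y - z - 2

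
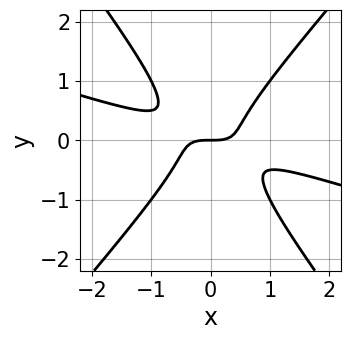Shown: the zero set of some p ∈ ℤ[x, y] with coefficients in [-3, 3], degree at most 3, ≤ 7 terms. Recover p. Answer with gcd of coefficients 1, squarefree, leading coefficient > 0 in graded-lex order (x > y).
(a) The degree is 3 — the shape is more complex than any degree-2 curve.
(b) From the axis intercepts and sections: it crosses the x-axis at the gridline x = 0; it meets the y-axis at y = 0 (among the integer gridlines).
(c) Fitting integer coefficients to these (and the overall shape) gives p.

x^3 + 3*x^2*y - x*y^2 - 2*y^3 - y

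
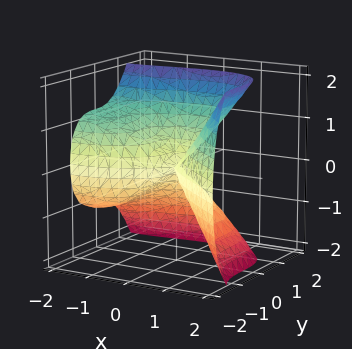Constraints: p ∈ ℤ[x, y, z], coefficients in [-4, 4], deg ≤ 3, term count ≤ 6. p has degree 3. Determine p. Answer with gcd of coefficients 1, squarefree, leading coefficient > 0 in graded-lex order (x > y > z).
(a) deg p = 3. The shape is more complex than any degree-2 surface.
(b) Observable constraints: it meets the y-axis at y = 0 (among the integer gridlines); it meets the z-axis at z = 0 (among the integer gridlines).
(c) Matching integer coefficients to the picture gives p.

x^3 + 3*y^3 + 3*x^2 - 3*z^2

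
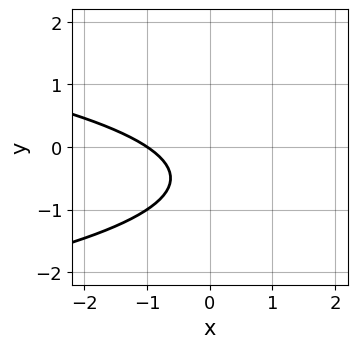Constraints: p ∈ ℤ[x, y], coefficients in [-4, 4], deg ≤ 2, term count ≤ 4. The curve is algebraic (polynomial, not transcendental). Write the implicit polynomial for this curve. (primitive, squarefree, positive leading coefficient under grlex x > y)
3*y^2 + 2*x + 3*y + 2

1. Degree: no degree-1 curve has this shape, so deg p = 2.
2. Checking where it meets the axes: the curve avoids every integer y-axis point in the box; one x-axis crossing is at x = -1.
3. Fitting integer coefficients to these (and the overall shape) gives p.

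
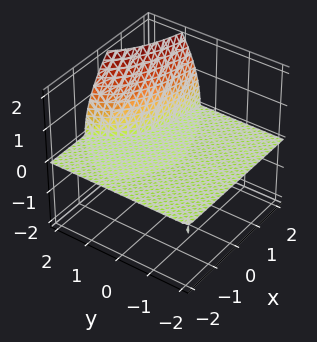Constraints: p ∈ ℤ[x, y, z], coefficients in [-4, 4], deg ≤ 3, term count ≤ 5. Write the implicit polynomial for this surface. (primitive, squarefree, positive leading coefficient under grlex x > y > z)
2*x*y*z - z^3 + 3*y*z - 3*z

(a) The picture has 2 separate pieces.
(b) deg p = 3.
(c) From the axis intercepts and sections: every point of the y-axis in the box is on the surface; it meets the z-axis at z = 0 (among the integer gridlines).
(d) Matching integer coefficients to the picture gives p.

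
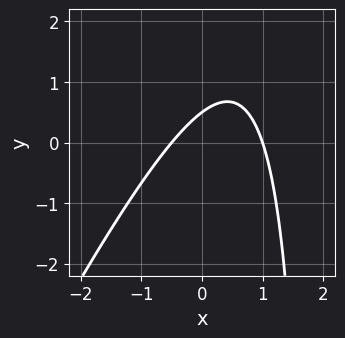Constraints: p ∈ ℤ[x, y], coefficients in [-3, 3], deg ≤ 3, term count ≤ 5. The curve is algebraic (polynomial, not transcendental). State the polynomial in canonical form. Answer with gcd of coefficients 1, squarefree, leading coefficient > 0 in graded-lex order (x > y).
First, the degree is 2 — the shape is more complex than any degree-1 curve.
Next, reading off the gridlines: one x-axis crossing is at x = 1.
Finally, the integer polynomial consistent with all of this is the stated p.

2*x^2 - x*y - x + 2*y - 1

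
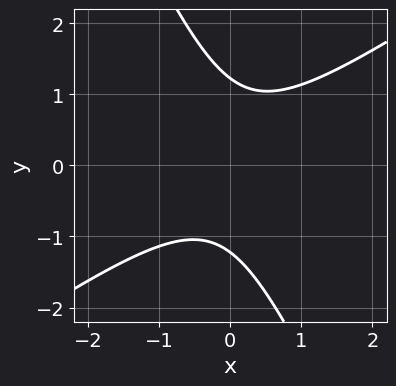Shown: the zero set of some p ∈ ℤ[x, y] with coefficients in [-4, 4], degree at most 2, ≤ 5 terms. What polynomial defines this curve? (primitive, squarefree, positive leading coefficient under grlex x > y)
3*x^2 - 3*x*y - 2*y^2 + 3

1. The degree is 2 — the shape is more complex than any degree-1 curve.
2. Checking where it meets the axes: no x-intercept at any integer in the box.
3. Solving for integer coefficients yields p as stated.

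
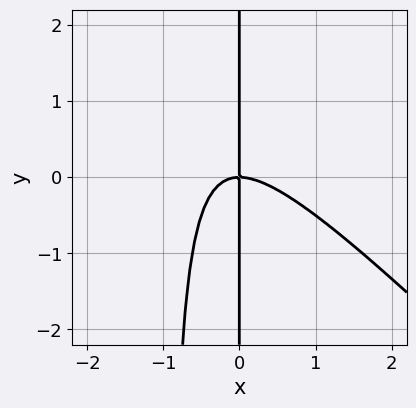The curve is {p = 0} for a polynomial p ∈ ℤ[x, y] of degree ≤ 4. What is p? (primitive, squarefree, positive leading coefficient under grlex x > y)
deg p = 3.
Observable constraints: the visible y-axis segment lies entirely on the curve; it meets the x-axis at x = 0 (among the integer gridlines).
The integer polynomial consistent with all of this is the stated p.

x^3 + x^2*y + x*y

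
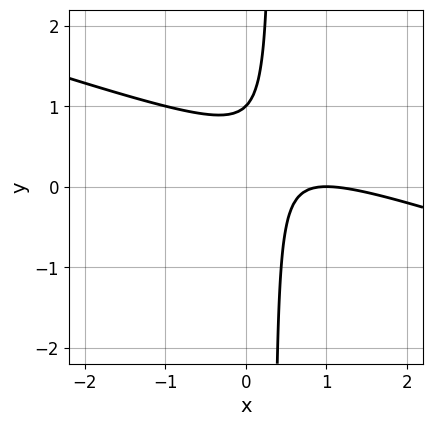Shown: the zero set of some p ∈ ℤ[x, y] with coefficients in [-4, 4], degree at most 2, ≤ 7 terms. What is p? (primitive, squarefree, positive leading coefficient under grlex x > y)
(a) The degree is 2 — a generic line meets the curve in up to 2 points.
(b) Reading off the gridlines: one y-axis crossing is at y = 1; one x-axis crossing is at x = 1.
(c) Assembling these constraints gives the stated polynomial.

x^2 + 3*x*y - 2*x - y + 1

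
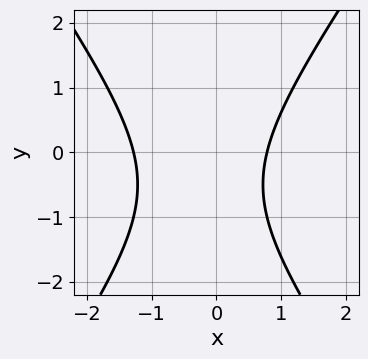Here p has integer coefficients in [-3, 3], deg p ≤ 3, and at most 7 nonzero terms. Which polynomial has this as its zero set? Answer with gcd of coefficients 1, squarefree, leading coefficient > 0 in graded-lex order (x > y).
2*x^2 - y^2 + x - y - 2

Degree: no degree-1 curve has this shape, so deg p = 2.
From the visible intercepts: the curve avoids every integer y-axis point in the box.
The integer polynomial consistent with all of this is the stated p.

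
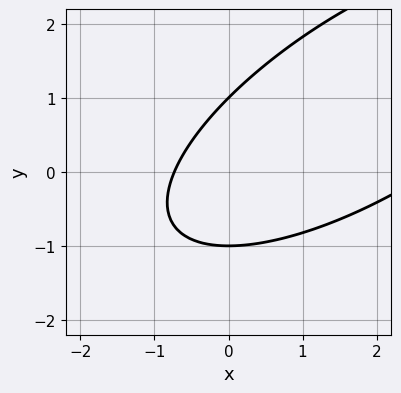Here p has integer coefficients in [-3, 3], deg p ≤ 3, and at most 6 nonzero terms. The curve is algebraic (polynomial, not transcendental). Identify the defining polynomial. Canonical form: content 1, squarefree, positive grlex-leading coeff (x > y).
x^2 - 2*x*y + 2*y^2 - 2*x - 2

First, the degree is 2 — no degree-1 curve has this shape.
Next, from the visible intercepts: among the integer gridlines, it crosses the y-axis at y ∈ {-1, 1}.
Finally, matching integer coefficients to the picture gives p.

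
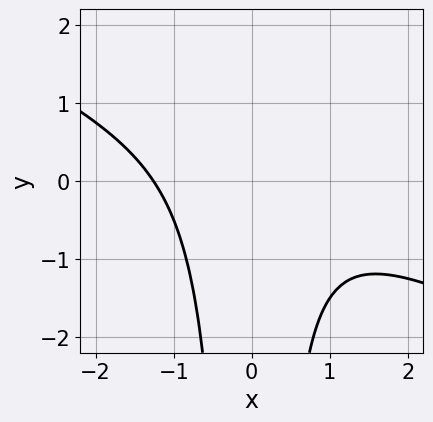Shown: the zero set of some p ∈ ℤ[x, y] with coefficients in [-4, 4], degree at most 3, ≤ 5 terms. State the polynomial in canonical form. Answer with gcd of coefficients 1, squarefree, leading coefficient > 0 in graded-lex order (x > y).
x^3 + 2*x^2*y + 2

(a) Degree: no degree-2 curve has this shape, so deg p = 3.
(b) From the axis intercepts and sections: the curve avoids every integer y-axis point in the box.
(c) The integer polynomial consistent with all of this is the stated p.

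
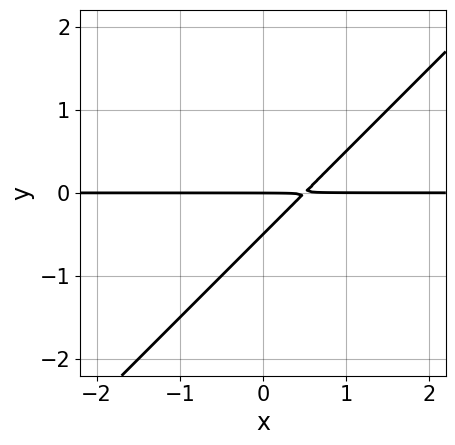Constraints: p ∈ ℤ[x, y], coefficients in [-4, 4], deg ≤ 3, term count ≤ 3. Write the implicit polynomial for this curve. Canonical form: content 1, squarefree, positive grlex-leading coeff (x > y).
First, deg p = 2.
Then, from the axis intercepts and sections: it crosses the y-axis at the gridline y = 0; the visible x-axis segment lies entirely on the curve.
Finally, assembling these constraints gives the stated polynomial.

2*x*y - 2*y^2 - y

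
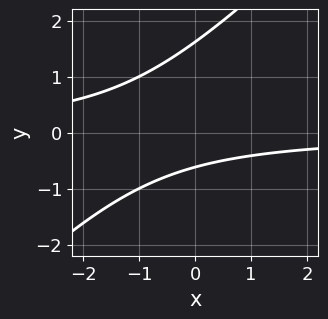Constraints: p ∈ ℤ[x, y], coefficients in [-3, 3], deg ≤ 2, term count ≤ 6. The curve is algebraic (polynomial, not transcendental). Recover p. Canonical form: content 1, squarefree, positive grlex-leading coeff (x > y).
x*y - y^2 + y + 1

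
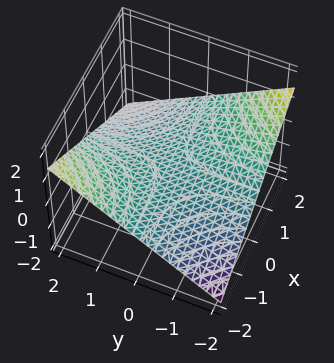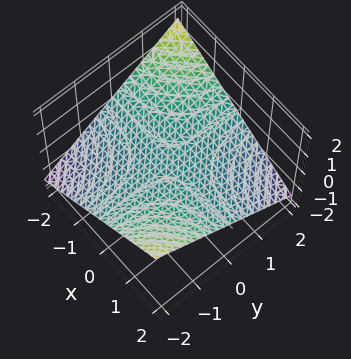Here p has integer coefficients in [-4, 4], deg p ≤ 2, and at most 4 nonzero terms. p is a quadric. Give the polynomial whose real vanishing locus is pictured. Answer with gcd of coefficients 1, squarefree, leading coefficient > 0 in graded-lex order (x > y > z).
(a) The degree is 2 — a hyperbolic paraboloid; a quadric.
(b) Against the integer gridlines: every point of the y-axis in the box is on the surface; one z-axis crossing is at z = 0; every point of the x-axis in the box is on the surface.
(c) Putting this together gives p.

x*y + 3*z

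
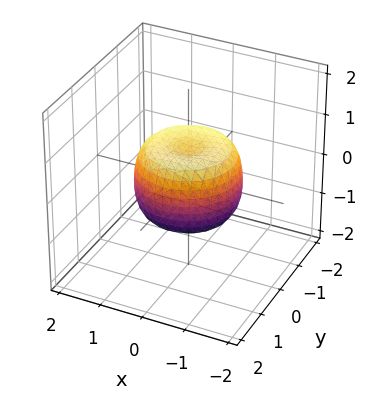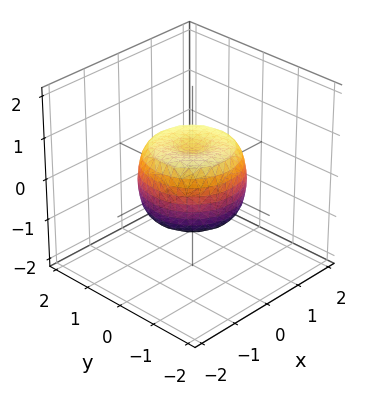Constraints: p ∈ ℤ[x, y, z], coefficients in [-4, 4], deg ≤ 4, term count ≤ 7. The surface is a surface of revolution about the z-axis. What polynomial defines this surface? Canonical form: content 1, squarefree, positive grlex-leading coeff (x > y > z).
First, degree: a generic line meets the surface in up to 4 points, so deg p = 4.
Then, symmetries: rotational symmetry about the z-axis ⇒ p depends on x, y only through x² + y².
Next, against the integer gridlines: a circular section at z = 0 has radius between 1 and 2.
Finally, solving for integer coefficients yields p as stated.

2*x^4 + 4*x^2*y^2 + 2*y^4 - 2*x^2 - 2*y^2 + 2*z^2 - 1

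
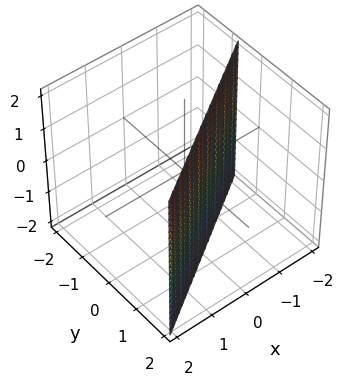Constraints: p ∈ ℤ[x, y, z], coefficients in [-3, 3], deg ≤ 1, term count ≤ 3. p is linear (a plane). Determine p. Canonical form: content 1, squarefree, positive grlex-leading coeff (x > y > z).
1. The degree is 1 — the surface is flat (a plane).
2. From the axis intercepts and sections: it meets the x-axis at x = -1 (among the integer gridlines); it misses every integer gridline on the z-axis.
3. Fitting integer coefficients to these (and the overall shape) gives p.

2*x - 3*y + 2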